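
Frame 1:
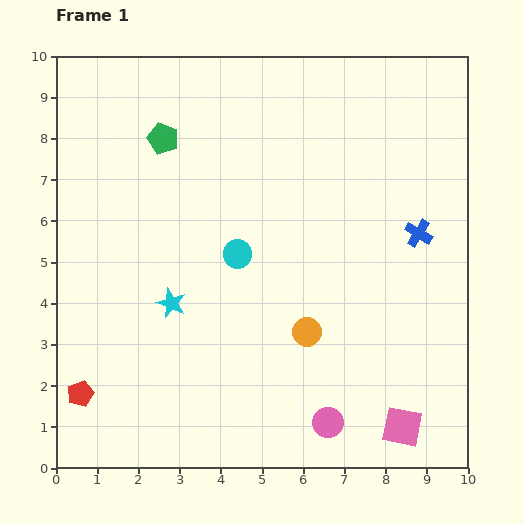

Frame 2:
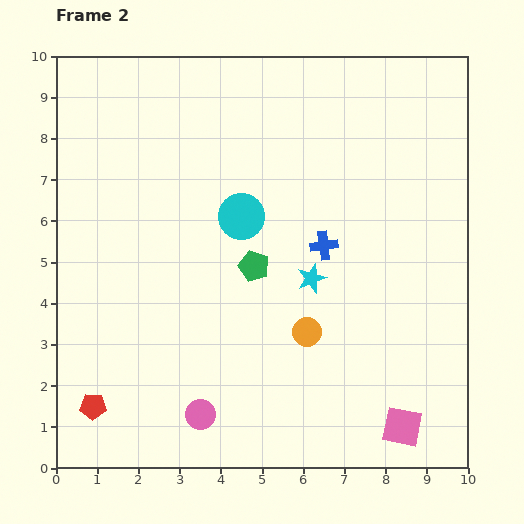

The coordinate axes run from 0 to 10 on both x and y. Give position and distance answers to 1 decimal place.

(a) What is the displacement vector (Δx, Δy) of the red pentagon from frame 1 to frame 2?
(0.3, -0.3)

The red pentagon was at (0.6, 1.8) in frame 1 and (0.9, 1.5) in frame 2.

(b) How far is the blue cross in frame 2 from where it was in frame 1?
2.3

The blue cross moved from (8.8, 5.7) to (6.5, 5.4), a distance of √(2.3² + 0.3²) ≈ 2.3.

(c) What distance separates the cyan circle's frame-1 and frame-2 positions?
0.9

The cyan circle moved from (4.4, 5.2) to (4.5, 6.1), a distance of √(0.1² + 0.9²) ≈ 0.9.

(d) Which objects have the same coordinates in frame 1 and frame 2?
the orange circle, the pink square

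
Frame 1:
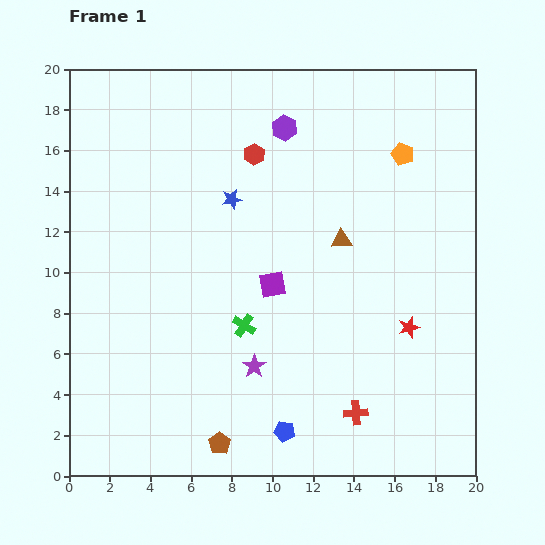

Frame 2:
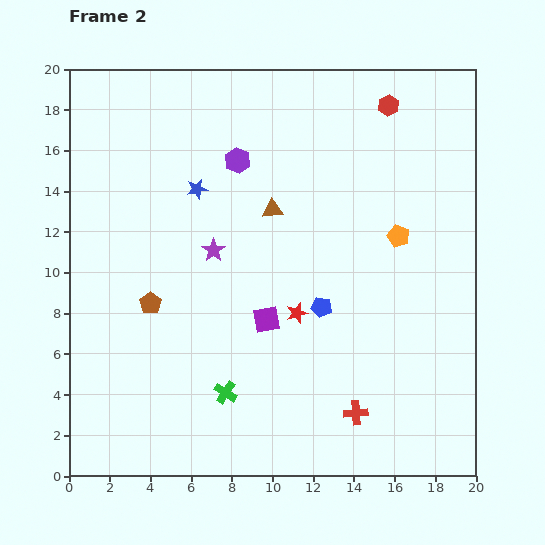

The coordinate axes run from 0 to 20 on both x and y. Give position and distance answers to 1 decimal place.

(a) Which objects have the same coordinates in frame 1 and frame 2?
the red cross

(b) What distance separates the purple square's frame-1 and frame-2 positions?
1.7

The purple square moved from (10.0, 9.4) to (9.7, 7.7), a distance of √(0.3² + 1.7²) ≈ 1.7.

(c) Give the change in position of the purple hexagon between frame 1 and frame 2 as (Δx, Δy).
(-2.3, -1.6)

The purple hexagon was at (10.6, 17.1) in frame 1 and (8.3, 15.5) in frame 2.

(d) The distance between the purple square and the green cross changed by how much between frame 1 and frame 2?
+1.7

Distance in frame 1: 2.4. Distance in frame 2: 4.1.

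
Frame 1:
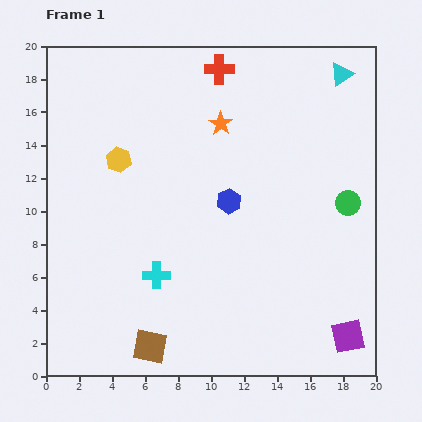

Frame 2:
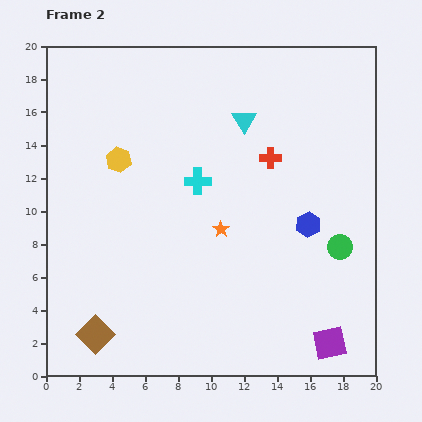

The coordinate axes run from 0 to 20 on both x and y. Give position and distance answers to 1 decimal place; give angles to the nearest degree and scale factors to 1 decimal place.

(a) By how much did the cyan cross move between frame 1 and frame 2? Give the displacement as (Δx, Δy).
(2.5, 5.7)

The cyan cross was at (6.7, 6.1) in frame 1 and (9.2, 11.8) in frame 2.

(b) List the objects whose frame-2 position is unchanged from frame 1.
the yellow hexagon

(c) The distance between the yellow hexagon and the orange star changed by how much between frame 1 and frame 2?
+0.9

Distance in frame 1: 6.6. Distance in frame 2: 7.5.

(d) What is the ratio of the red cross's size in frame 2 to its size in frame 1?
0.7×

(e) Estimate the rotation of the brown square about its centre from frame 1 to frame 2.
34° clockwise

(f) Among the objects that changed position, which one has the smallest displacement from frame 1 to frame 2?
the purple square

(moved 1.2)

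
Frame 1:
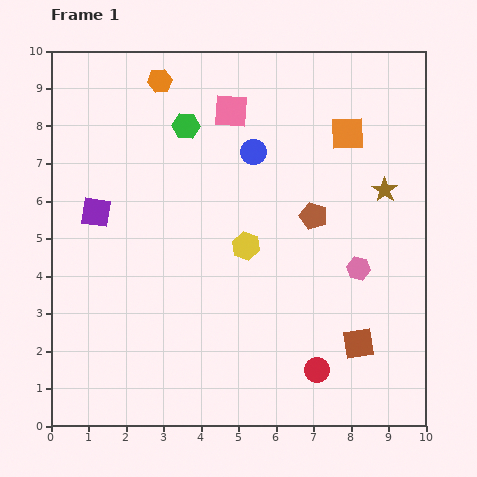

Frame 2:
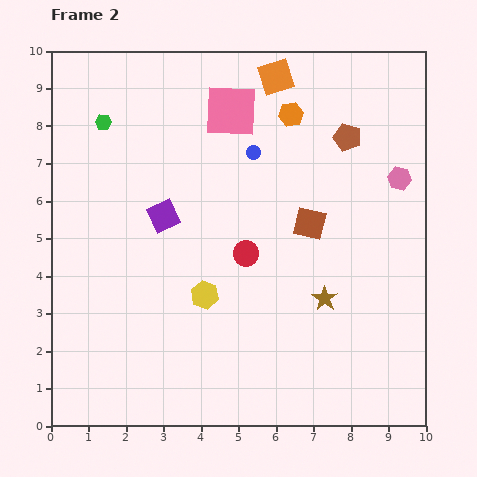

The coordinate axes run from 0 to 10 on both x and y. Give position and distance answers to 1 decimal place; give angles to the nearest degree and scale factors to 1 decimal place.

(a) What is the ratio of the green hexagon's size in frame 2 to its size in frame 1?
0.6×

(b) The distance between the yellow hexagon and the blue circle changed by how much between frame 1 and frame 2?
+1.5

Distance in frame 1: 2.5. Distance in frame 2: 4.0.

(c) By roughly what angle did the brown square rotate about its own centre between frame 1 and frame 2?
22° clockwise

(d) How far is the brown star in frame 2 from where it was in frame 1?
3.3

The brown star moved from (8.9, 6.3) to (7.3, 3.4), a distance of √(1.6² + 2.9²) ≈ 3.3.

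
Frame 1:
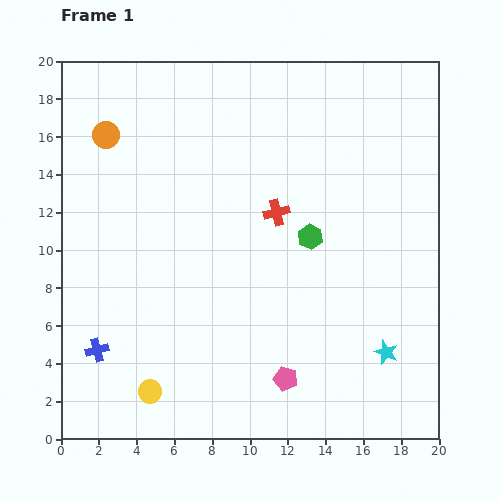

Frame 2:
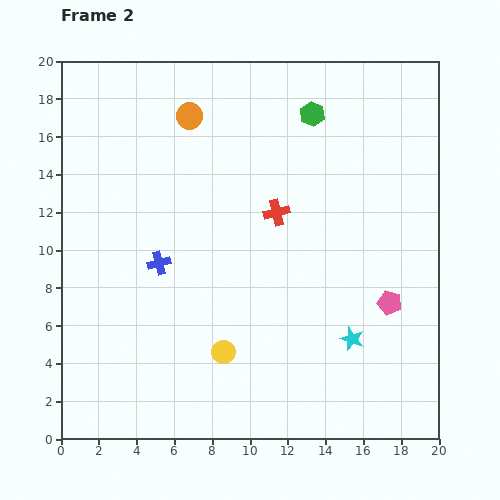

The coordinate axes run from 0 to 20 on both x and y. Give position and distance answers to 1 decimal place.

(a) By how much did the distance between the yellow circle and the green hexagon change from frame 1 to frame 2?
+1.6

Distance in frame 1: 11.8. Distance in frame 2: 13.4.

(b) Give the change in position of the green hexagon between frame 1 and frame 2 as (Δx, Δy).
(0.1, 6.5)

The green hexagon was at (13.2, 10.7) in frame 1 and (13.3, 17.2) in frame 2.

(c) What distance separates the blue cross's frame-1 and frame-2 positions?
5.7

The blue cross moved from (1.9, 4.7) to (5.2, 9.3), a distance of √(3.3² + 4.6²) ≈ 5.7.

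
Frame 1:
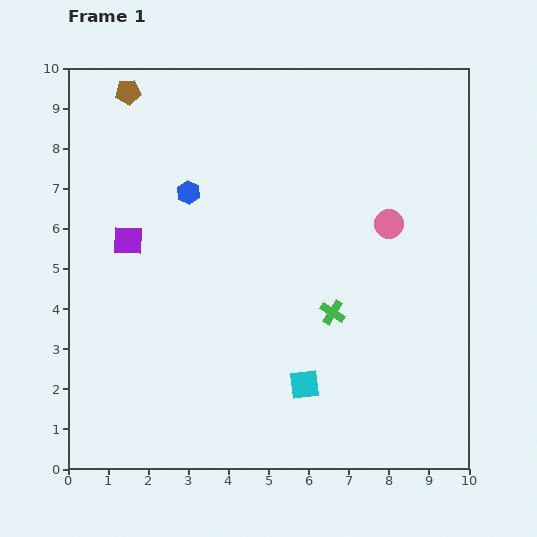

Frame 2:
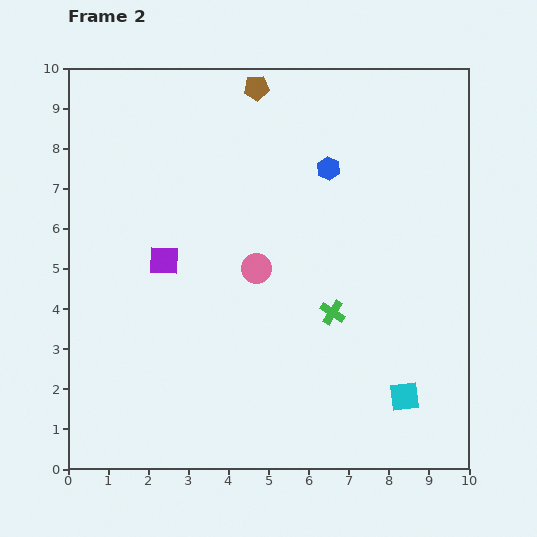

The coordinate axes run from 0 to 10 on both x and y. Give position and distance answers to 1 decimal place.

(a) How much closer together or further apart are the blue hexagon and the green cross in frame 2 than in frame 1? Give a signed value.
-1.1

Distance in frame 1: 4.7. Distance in frame 2: 3.6.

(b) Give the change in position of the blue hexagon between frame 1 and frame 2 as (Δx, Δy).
(3.5, 0.6)

The blue hexagon was at (3.0, 6.9) in frame 1 and (6.5, 7.5) in frame 2.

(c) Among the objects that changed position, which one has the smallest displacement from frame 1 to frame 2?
the purple square

(moved 1.0)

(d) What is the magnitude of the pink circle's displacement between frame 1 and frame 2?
3.5

The pink circle moved from (8.0, 6.1) to (4.7, 5.0), a distance of √(3.3² + 1.1²) ≈ 3.5.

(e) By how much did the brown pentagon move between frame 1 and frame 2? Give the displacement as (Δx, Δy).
(3.2, 0.1)

The brown pentagon was at (1.5, 9.4) in frame 1 and (4.7, 9.5) in frame 2.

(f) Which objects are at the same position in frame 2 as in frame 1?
the green cross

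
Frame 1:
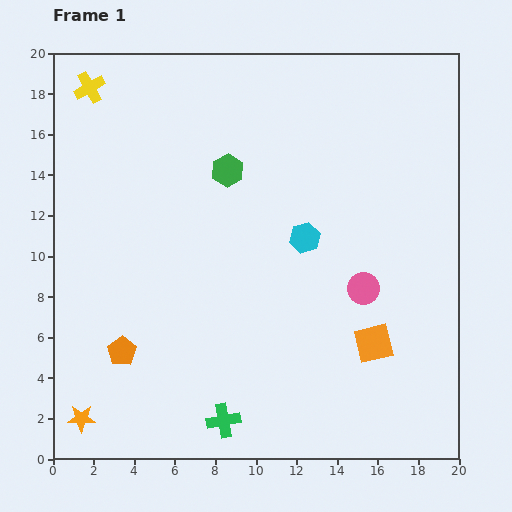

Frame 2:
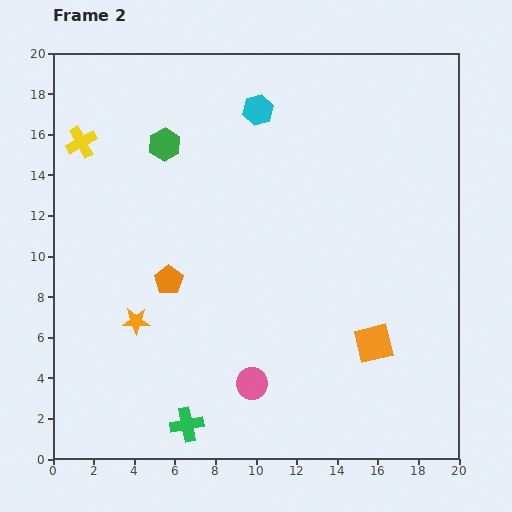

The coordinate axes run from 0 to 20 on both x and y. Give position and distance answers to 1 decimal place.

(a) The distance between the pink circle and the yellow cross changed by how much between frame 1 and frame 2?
-2.1

Distance in frame 1: 16.7. Distance in frame 2: 14.6.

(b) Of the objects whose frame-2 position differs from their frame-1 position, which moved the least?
the green cross

(moved 1.8)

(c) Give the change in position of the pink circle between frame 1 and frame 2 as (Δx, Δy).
(-5.5, -4.7)

The pink circle was at (15.3, 8.4) in frame 1 and (9.8, 3.7) in frame 2.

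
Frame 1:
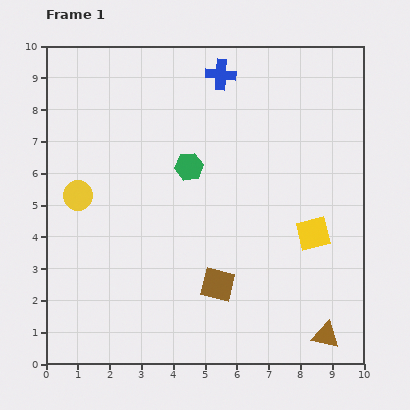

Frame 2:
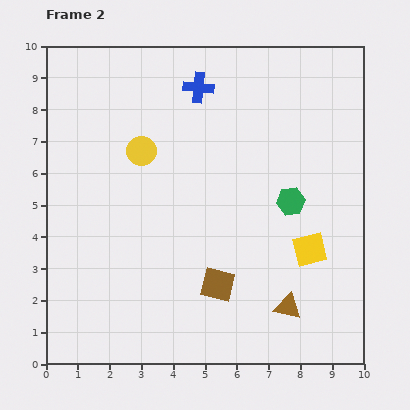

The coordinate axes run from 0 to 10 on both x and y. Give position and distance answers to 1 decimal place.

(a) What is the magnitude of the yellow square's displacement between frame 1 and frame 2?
0.5

The yellow square moved from (8.4, 4.1) to (8.3, 3.6), a distance of √(0.1² + 0.5²) ≈ 0.5.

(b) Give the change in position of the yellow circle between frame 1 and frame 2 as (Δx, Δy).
(2.0, 1.4)

The yellow circle was at (1.0, 5.3) in frame 1 and (3.0, 6.7) in frame 2.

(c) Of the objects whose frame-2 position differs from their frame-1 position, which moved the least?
the yellow square

(moved 0.5)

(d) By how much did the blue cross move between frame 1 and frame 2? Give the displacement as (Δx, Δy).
(-0.7, -0.4)

The blue cross was at (5.5, 9.1) in frame 1 and (4.8, 8.7) in frame 2.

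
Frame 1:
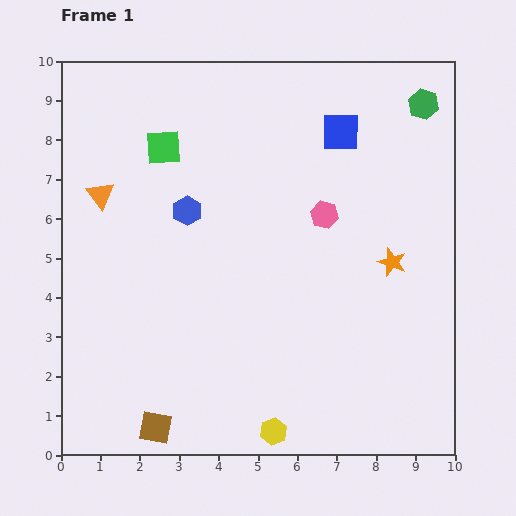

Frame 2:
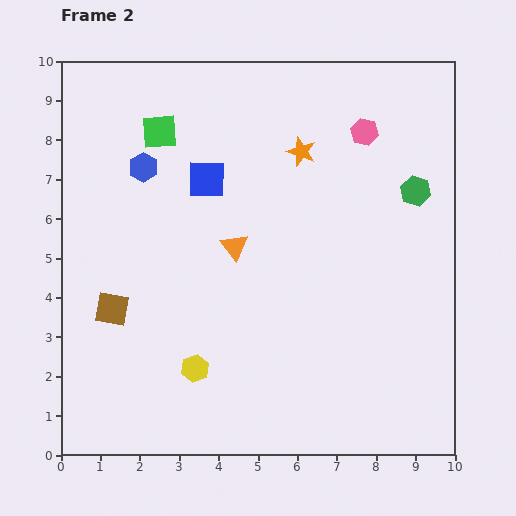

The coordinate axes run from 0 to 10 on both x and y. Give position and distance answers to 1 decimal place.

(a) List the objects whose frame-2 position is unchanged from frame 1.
none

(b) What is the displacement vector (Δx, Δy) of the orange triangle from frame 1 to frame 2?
(3.4, -1.3)

The orange triangle was at (1.0, 6.6) in frame 1 and (4.4, 5.3) in frame 2.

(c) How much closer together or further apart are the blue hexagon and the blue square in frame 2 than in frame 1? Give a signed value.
-2.8

Distance in frame 1: 4.4. Distance in frame 2: 1.6.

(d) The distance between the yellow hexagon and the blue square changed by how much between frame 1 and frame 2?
-3.0

Distance in frame 1: 7.8. Distance in frame 2: 4.8.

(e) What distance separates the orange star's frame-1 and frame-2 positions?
3.6

The orange star moved from (8.4, 4.9) to (6.1, 7.7), a distance of √(2.3² + 2.8²) ≈ 3.6.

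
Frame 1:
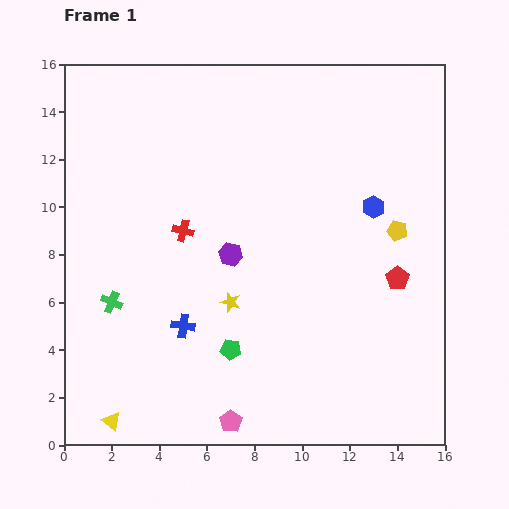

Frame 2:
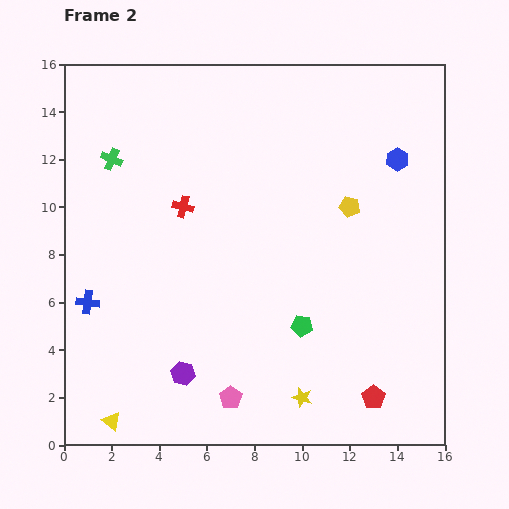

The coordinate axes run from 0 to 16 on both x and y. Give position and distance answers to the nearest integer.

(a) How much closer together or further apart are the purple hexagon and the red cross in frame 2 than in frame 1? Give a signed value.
+5

Distance in frame 1: 2. Distance in frame 2: 7.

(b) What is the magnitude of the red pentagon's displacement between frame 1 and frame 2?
5

The red pentagon moved from (14, 7) to (13, 2), a distance of √(1² + 5²) ≈ 5.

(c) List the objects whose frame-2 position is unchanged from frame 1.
the yellow triangle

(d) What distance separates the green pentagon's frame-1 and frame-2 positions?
3

The green pentagon moved from (7, 4) to (10, 5), a distance of √(3² + 1²) ≈ 3.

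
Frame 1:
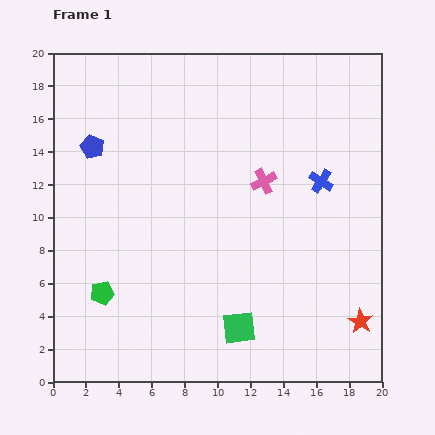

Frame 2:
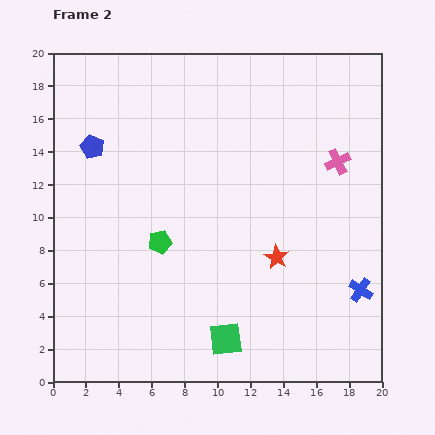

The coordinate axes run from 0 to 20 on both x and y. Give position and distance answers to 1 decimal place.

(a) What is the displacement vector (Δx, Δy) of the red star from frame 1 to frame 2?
(-5.1, 3.9)

The red star was at (18.7, 3.7) in frame 1 and (13.6, 7.6) in frame 2.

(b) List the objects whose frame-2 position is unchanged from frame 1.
the blue pentagon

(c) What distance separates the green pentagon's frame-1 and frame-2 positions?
4.7

The green pentagon moved from (3.0, 5.4) to (6.5, 8.5), a distance of √(3.5² + 3.1²) ≈ 4.7.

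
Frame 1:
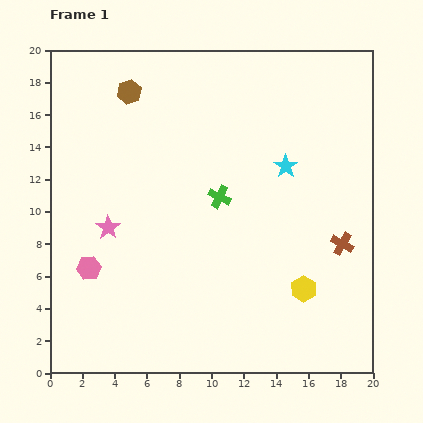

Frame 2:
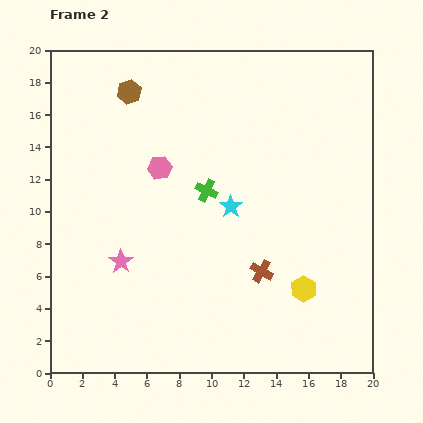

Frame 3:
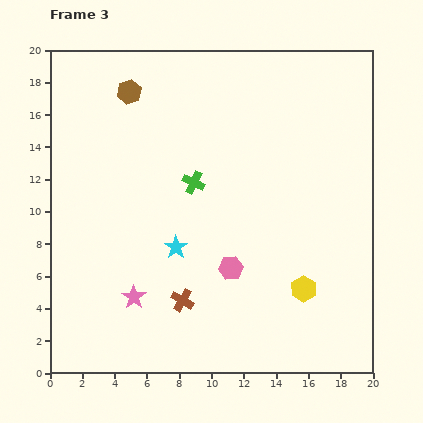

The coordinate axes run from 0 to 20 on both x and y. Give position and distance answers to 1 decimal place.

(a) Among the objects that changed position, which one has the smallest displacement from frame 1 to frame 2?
the green cross

(moved 0.9)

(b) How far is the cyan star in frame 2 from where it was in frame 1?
4.2

The cyan star moved from (14.6, 12.8) to (11.2, 10.3), a distance of √(3.4² + 2.5²) ≈ 4.2.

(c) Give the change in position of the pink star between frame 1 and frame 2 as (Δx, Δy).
(0.8, -2.1)

The pink star was at (3.6, 9.0) in frame 1 and (4.4, 6.9) in frame 2.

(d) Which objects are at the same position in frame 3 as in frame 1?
the brown hexagon, the yellow hexagon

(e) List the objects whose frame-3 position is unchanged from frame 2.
the brown hexagon, the yellow hexagon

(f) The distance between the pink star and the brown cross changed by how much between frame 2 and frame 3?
-5.7

Distance in frame 2: 8.7. Distance in frame 3: 3.0.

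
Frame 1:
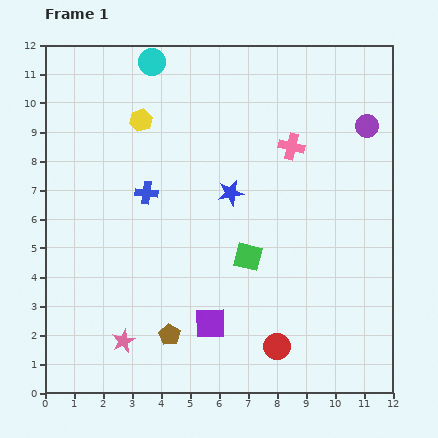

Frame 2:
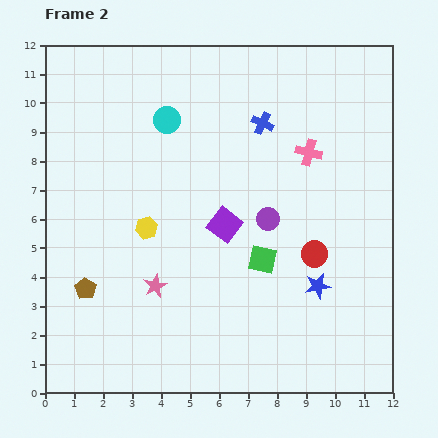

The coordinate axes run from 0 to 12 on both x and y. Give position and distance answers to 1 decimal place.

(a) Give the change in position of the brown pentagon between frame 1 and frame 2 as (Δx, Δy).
(-2.9, 1.6)

The brown pentagon was at (4.3, 2.0) in frame 1 and (1.4, 3.6) in frame 2.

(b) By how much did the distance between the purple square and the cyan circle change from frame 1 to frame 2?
-5.1

Distance in frame 1: 9.2. Distance in frame 2: 4.1.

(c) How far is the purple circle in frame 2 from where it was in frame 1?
4.7

The purple circle moved from (11.1, 9.2) to (7.7, 6.0), a distance of √(3.4² + 3.2²) ≈ 4.7.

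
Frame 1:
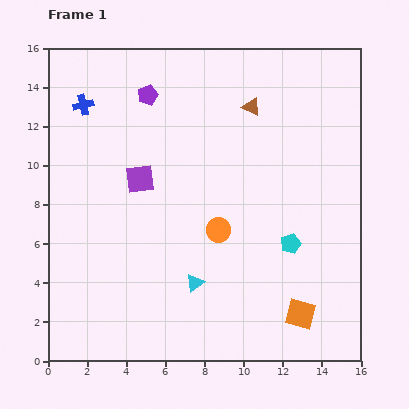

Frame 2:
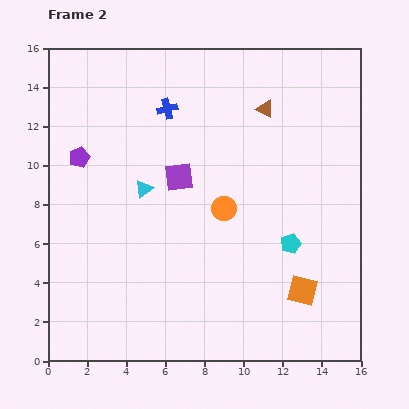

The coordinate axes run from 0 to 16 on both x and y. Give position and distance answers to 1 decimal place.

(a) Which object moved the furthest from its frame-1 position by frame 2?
the cyan triangle

(moved 5.5; next 4.7)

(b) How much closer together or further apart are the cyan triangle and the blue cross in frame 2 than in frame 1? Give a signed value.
-6.4

Distance in frame 1: 10.7. Distance in frame 2: 4.3.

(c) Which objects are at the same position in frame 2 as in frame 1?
the cyan pentagon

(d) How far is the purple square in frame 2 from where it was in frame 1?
2.0

The purple square moved from (4.7, 9.3) to (6.7, 9.4), a distance of √(2.0² + 0.1²) ≈ 2.0.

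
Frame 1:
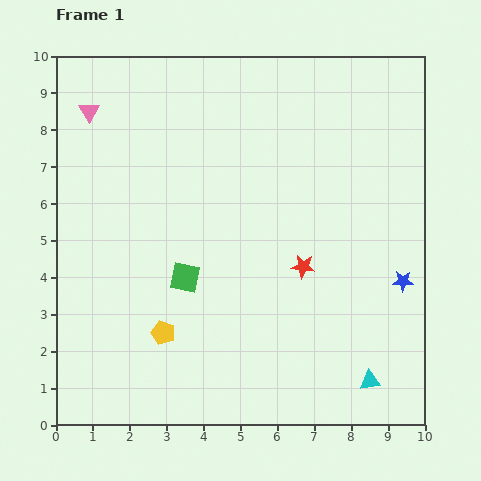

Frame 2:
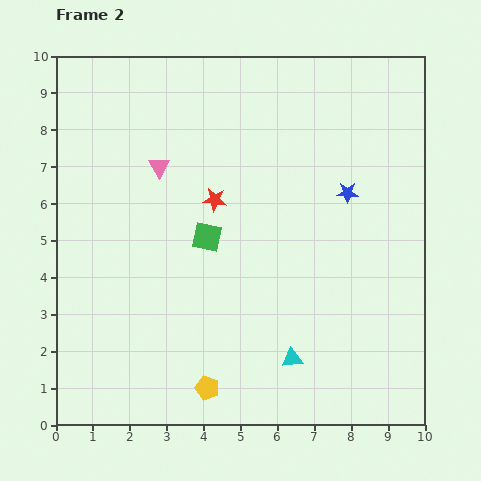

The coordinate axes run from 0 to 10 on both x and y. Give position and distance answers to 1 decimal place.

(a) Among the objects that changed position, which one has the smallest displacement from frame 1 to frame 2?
the green square

(moved 1.3)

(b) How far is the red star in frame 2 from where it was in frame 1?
3.0

The red star moved from (6.7, 4.3) to (4.3, 6.1), a distance of √(2.4² + 1.8²) ≈ 3.0.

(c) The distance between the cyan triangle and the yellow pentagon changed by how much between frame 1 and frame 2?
-3.3

Distance in frame 1: 5.7. Distance in frame 2: 2.4.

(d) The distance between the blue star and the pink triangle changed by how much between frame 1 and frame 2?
-4.6

Distance in frame 1: 9.7. Distance in frame 2: 5.1.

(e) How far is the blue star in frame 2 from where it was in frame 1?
2.8

The blue star moved from (9.4, 3.9) to (7.9, 6.3), a distance of √(1.5² + 2.4²) ≈ 2.8.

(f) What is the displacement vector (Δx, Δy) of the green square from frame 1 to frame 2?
(0.6, 1.1)

The green square was at (3.5, 4.0) in frame 1 and (4.1, 5.1) in frame 2.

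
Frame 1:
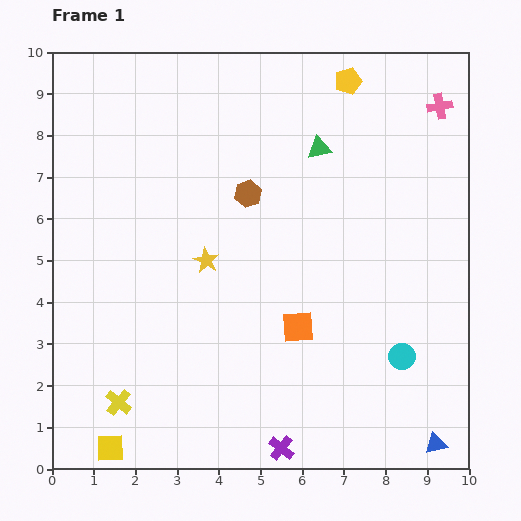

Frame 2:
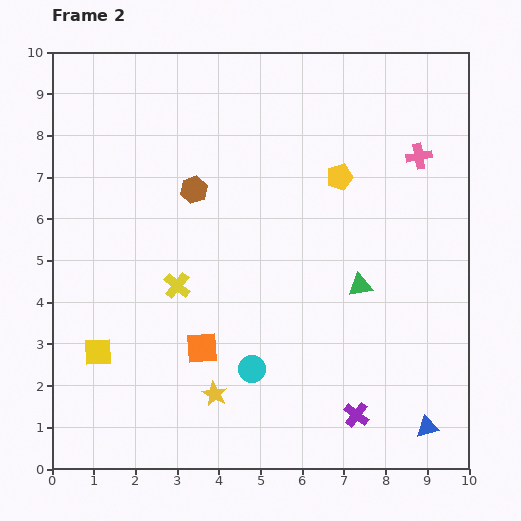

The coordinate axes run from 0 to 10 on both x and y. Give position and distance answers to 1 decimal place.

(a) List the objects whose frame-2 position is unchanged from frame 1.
none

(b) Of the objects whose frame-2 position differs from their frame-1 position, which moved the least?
the blue triangle

(moved 0.4)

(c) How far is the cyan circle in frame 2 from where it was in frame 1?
3.6

The cyan circle moved from (8.4, 2.7) to (4.8, 2.4), a distance of √(3.6² + 0.3²) ≈ 3.6.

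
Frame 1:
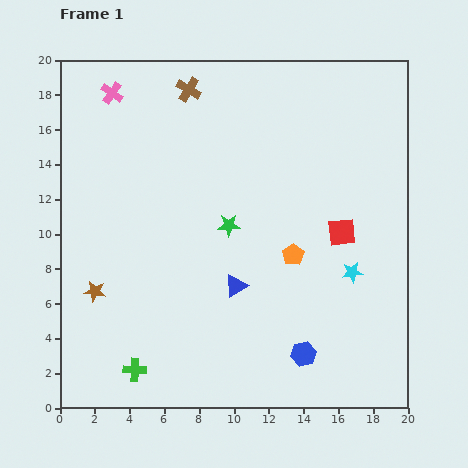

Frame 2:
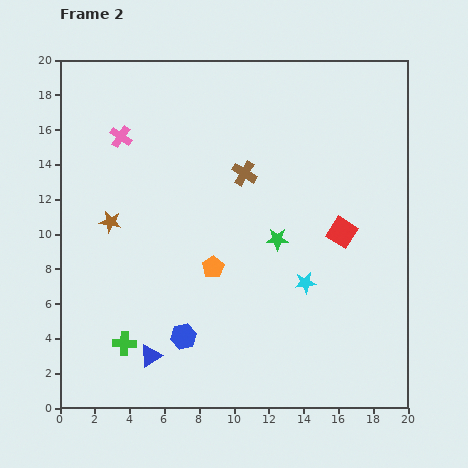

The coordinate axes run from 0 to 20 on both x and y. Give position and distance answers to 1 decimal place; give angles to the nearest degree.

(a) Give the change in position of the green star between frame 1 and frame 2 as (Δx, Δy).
(2.8, -0.8)

The green star was at (9.7, 10.5) in frame 1 and (12.5, 9.7) in frame 2.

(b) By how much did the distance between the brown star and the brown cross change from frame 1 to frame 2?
-4.6

Distance in frame 1: 12.8. Distance in frame 2: 8.2.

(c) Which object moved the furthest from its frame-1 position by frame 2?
the blue hexagon

(moved 7.0; next 6.3)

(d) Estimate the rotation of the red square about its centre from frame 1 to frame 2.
38° clockwise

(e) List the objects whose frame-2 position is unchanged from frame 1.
the red square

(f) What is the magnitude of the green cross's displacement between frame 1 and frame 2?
1.6

The green cross moved from (4.3, 2.2) to (3.7, 3.7), a distance of √(0.6² + 1.5²) ≈ 1.6.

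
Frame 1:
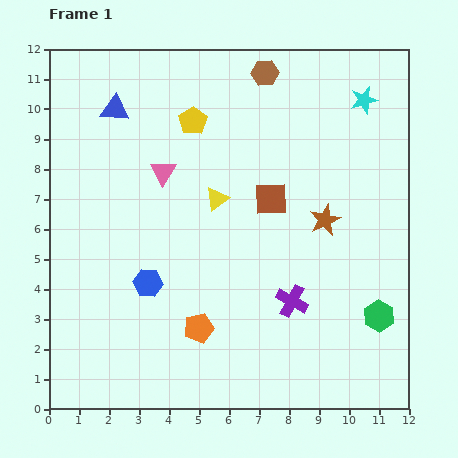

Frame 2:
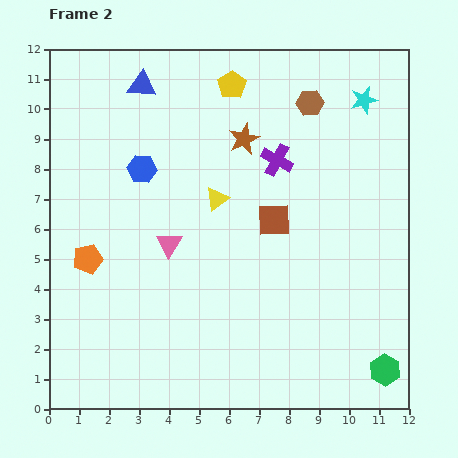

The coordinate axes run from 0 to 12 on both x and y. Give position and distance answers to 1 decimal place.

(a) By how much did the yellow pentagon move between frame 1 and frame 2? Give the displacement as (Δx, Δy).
(1.3, 1.2)

The yellow pentagon was at (4.8, 9.6) in frame 1 and (6.1, 10.8) in frame 2.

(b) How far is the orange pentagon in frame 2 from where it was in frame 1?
4.4

The orange pentagon moved from (5.0, 2.7) to (1.3, 5.0), a distance of √(3.7² + 2.3²) ≈ 4.4.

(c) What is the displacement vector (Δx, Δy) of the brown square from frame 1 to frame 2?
(0.1, -0.7)

The brown square was at (7.4, 7.0) in frame 1 and (7.5, 6.3) in frame 2.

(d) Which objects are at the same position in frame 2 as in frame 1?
the cyan star, the yellow triangle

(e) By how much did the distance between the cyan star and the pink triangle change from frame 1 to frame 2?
+1.0

Distance in frame 1: 7.1. Distance in frame 2: 8.1.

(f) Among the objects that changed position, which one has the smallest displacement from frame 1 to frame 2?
the brown square

(moved 0.7)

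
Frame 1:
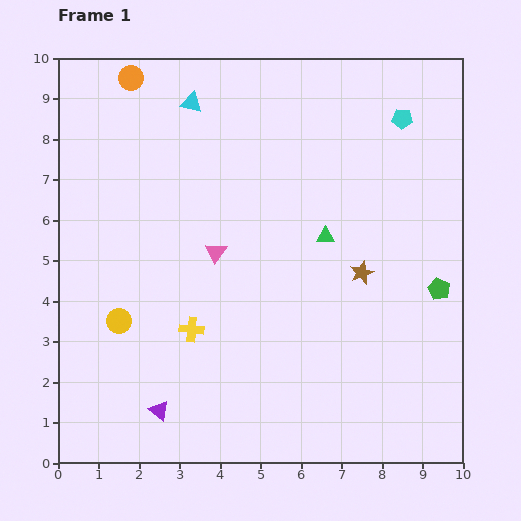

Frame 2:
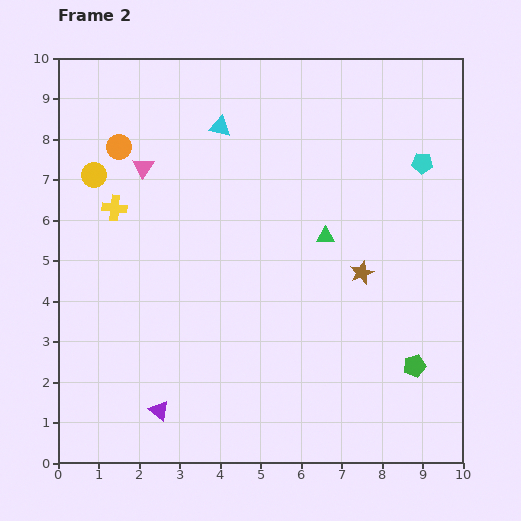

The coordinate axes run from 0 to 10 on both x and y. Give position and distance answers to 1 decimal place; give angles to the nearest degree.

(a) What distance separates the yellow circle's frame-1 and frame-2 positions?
3.6

The yellow circle moved from (1.5, 3.5) to (0.9, 7.1), a distance of √(0.6² + 3.6²) ≈ 3.6.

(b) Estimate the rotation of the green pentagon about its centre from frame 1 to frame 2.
29° clockwise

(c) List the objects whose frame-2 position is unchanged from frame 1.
the brown star, the green triangle, the purple triangle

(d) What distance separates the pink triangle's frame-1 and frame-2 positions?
2.8

The pink triangle moved from (3.9, 5.2) to (2.1, 7.3), a distance of √(1.8² + 2.1²) ≈ 2.8.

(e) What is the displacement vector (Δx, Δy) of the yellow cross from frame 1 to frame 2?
(-1.9, 3.0)

The yellow cross was at (3.3, 3.3) in frame 1 and (1.4, 6.3) in frame 2.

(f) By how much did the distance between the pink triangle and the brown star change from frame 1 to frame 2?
+2.4

Distance in frame 1: 3.6. Distance in frame 2: 6.0.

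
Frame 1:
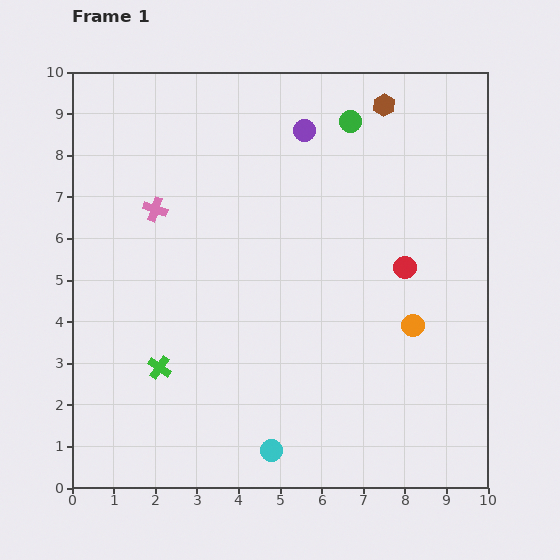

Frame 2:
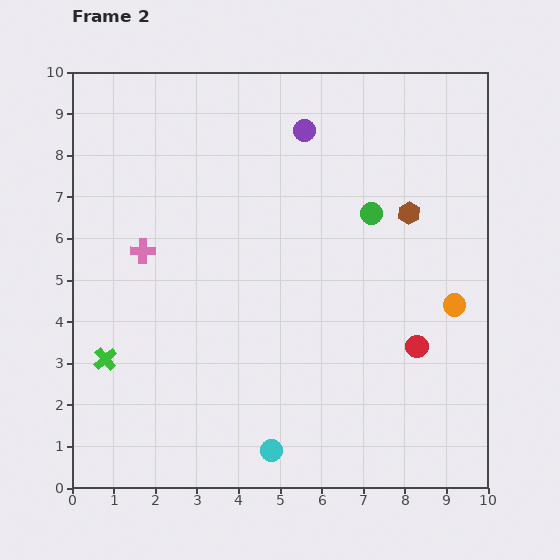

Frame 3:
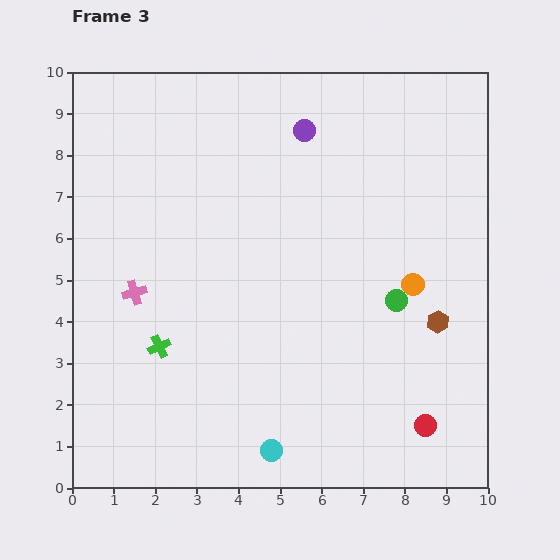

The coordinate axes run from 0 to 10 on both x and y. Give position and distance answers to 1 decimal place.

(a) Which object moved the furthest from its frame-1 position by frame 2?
the brown hexagon

(moved 2.7; next 2.3)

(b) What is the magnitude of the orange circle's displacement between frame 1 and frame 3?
1.0

The orange circle moved from (8.2, 3.9) to (8.2, 4.9), a distance of √(0.0² + 1.0²) ≈ 1.0.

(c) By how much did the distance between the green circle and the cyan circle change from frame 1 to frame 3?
-3.4

Distance in frame 1: 8.1. Distance in frame 3: 4.7.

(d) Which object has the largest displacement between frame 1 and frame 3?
the brown hexagon

(moved 5.4; next 4.4)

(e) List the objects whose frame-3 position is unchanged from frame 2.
the cyan circle, the purple circle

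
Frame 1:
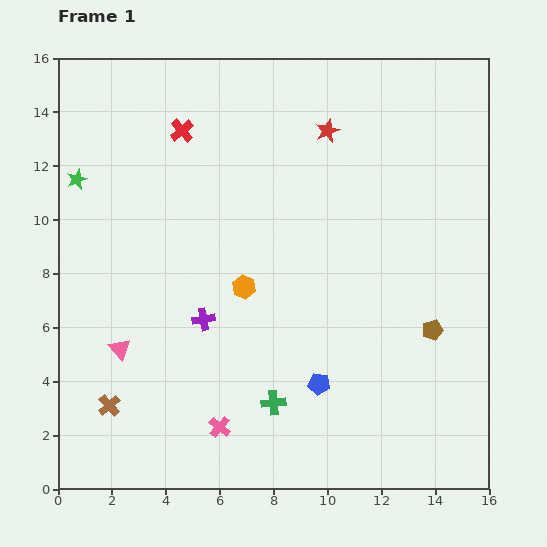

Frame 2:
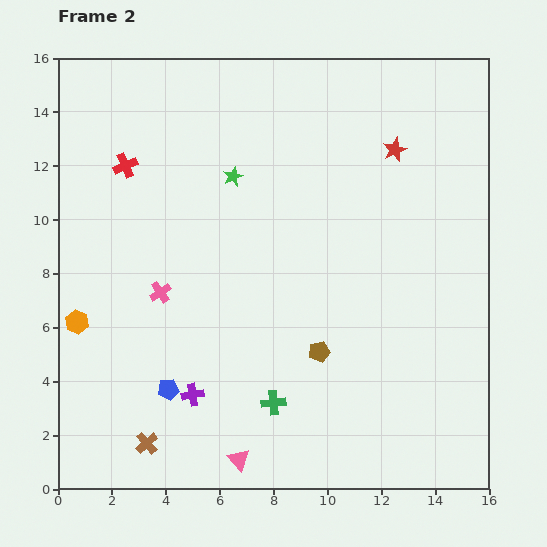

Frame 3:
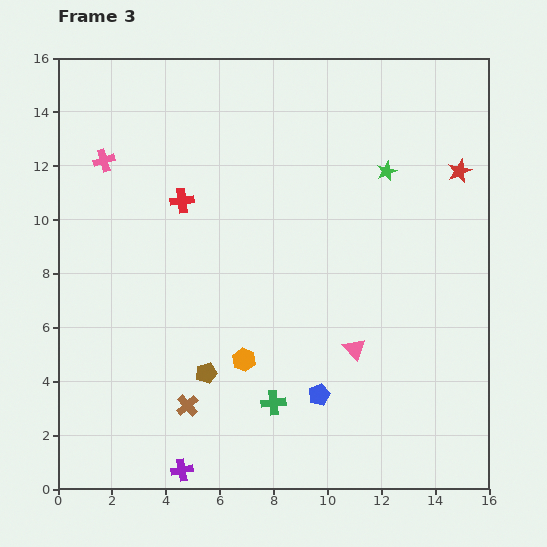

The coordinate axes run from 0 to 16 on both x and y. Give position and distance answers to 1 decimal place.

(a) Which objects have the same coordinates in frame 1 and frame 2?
the green cross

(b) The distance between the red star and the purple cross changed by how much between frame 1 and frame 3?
+6.7

Distance in frame 1: 8.4. Distance in frame 3: 15.1.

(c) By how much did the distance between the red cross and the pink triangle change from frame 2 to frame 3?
-3.3

Distance in frame 2: 11.7. Distance in frame 3: 8.4.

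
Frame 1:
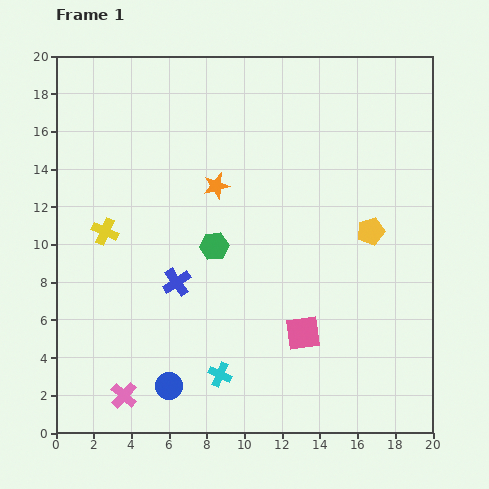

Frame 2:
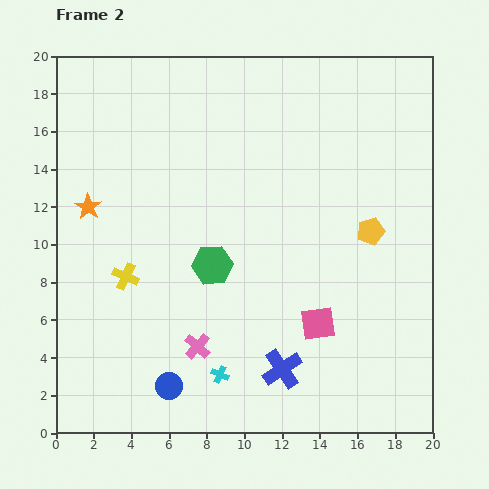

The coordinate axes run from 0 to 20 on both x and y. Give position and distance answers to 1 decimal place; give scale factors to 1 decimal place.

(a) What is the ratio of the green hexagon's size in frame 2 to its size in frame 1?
1.4×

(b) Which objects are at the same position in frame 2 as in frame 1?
the blue circle, the yellow pentagon, the cyan cross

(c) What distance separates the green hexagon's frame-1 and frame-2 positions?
1.0

The green hexagon moved from (8.4, 9.9) to (8.3, 8.9), a distance of √(0.1² + 1.0²) ≈ 1.0.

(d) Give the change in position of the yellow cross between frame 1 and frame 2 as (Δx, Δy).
(1.1, -2.4)

The yellow cross was at (2.6, 10.7) in frame 1 and (3.7, 8.3) in frame 2.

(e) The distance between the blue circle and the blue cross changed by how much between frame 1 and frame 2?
+0.6

Distance in frame 1: 5.5. Distance in frame 2: 6.1.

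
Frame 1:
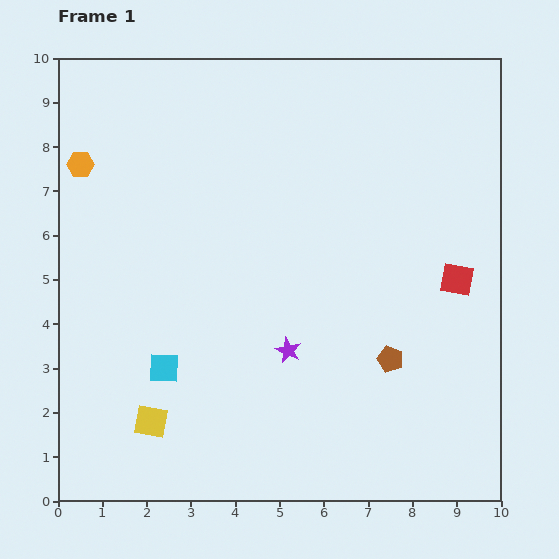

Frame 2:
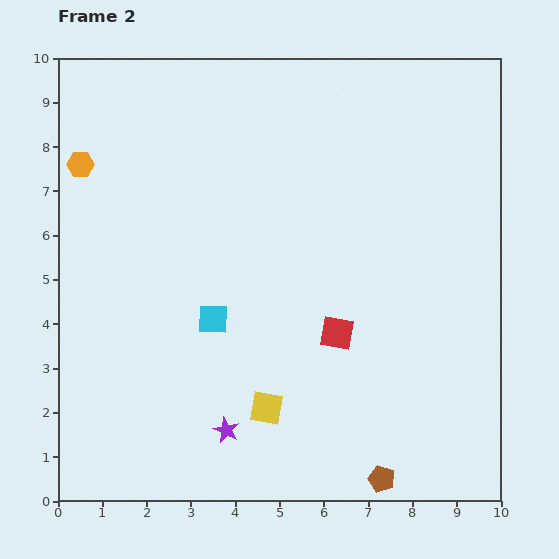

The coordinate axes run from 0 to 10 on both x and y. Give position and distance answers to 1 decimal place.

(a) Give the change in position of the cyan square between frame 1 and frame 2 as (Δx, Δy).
(1.1, 1.1)

The cyan square was at (2.4, 3.0) in frame 1 and (3.5, 4.1) in frame 2.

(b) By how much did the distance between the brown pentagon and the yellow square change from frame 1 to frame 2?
-2.5

Distance in frame 1: 5.6. Distance in frame 2: 3.1.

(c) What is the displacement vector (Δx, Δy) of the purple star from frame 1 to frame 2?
(-1.4, -1.8)

The purple star was at (5.2, 3.4) in frame 1 and (3.8, 1.6) in frame 2.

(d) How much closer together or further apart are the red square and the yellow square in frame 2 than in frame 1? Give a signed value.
-5.3

Distance in frame 1: 7.6. Distance in frame 2: 2.3.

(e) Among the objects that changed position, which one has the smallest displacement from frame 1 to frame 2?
the cyan square

(moved 1.6)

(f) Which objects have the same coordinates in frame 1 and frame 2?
the orange hexagon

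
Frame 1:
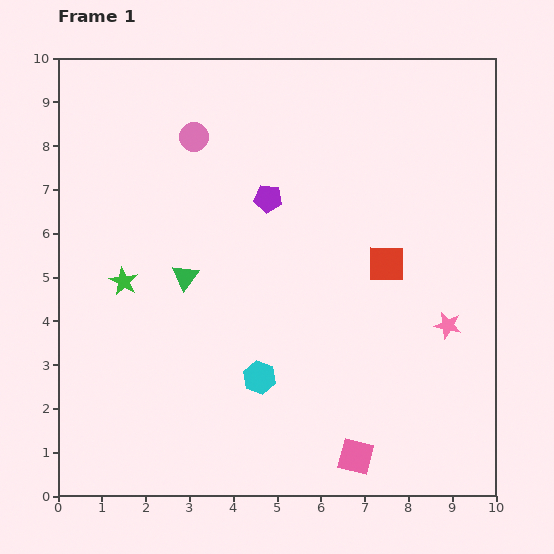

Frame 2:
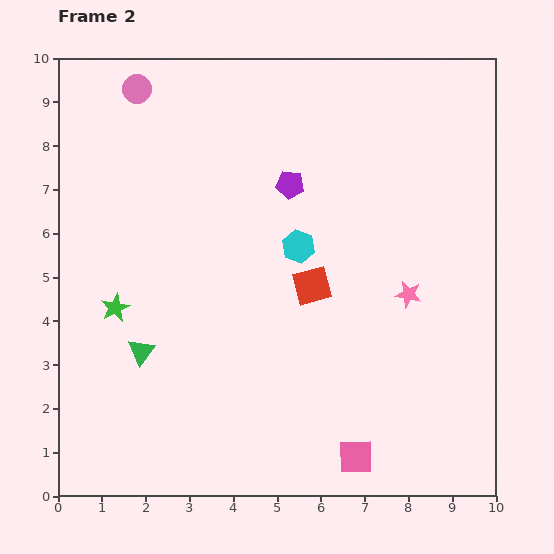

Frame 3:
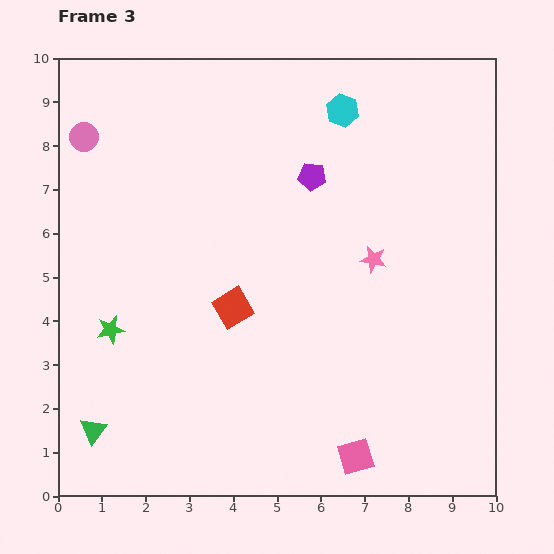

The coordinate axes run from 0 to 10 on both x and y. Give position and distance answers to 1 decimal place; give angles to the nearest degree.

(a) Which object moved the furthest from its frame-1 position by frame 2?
the cyan hexagon

(moved 3.1; next 2.0)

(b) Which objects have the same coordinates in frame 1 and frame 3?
the pink square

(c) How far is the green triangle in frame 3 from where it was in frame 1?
4.1

The green triangle moved from (2.9, 5.0) to (0.8, 1.5), a distance of √(2.1² + 3.5²) ≈ 4.1.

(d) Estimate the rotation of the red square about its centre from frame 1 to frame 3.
32° counter-clockwise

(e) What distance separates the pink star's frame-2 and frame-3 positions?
1.1

The pink star moved from (8.0, 4.6) to (7.2, 5.4), a distance of √(0.8² + 0.8²) ≈ 1.1.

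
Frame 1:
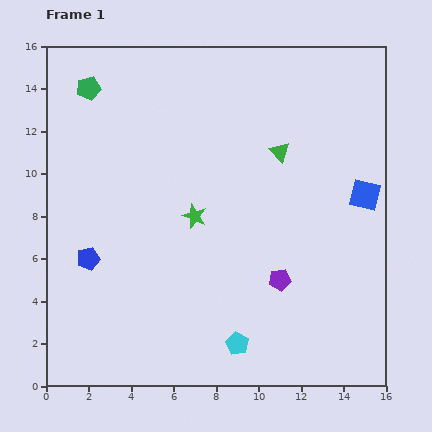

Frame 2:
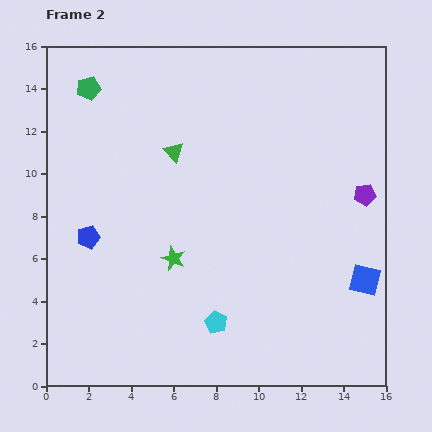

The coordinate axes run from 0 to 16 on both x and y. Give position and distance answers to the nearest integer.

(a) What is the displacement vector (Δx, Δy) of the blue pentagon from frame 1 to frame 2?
(0, 1)

The blue pentagon was at (2, 6) in frame 1 and (2, 7) in frame 2.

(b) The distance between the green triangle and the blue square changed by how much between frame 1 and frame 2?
+7

Distance in frame 1: 4. Distance in frame 2: 11.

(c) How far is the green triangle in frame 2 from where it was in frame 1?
5

The green triangle moved from (11, 11) to (6, 11), a distance of √(5² + 0²) ≈ 5.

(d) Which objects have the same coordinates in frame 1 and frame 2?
the green pentagon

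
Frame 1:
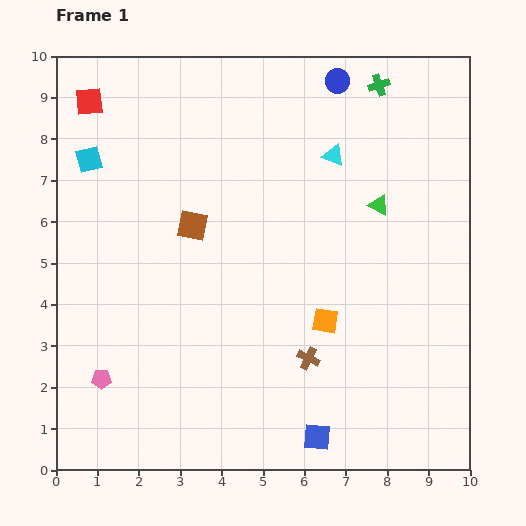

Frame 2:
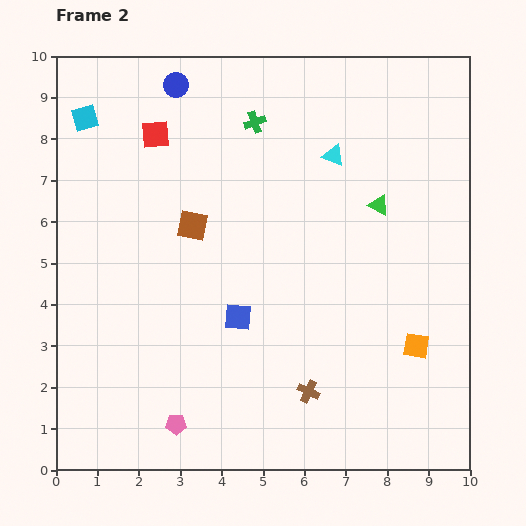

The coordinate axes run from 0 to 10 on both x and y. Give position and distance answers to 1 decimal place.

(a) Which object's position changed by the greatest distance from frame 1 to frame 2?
the blue circle

(moved 3.9; next 3.5)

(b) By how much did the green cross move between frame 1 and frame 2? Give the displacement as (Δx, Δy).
(-3.0, -0.9)

The green cross was at (7.8, 9.3) in frame 1 and (4.8, 8.4) in frame 2.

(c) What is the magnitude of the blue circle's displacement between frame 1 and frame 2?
3.9

The blue circle moved from (6.8, 9.4) to (2.9, 9.3), a distance of √(3.9² + 0.1²) ≈ 3.9.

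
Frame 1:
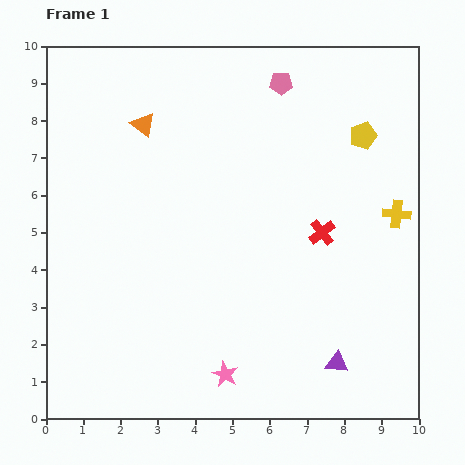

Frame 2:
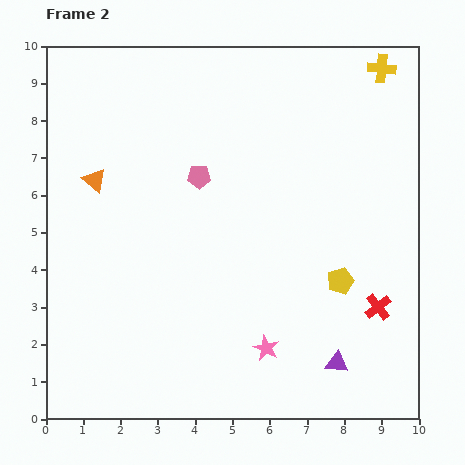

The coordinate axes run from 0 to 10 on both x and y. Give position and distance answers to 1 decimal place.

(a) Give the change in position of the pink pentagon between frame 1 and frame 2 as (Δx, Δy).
(-2.2, -2.5)

The pink pentagon was at (6.3, 9.0) in frame 1 and (4.1, 6.5) in frame 2.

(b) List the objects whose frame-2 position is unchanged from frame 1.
the purple triangle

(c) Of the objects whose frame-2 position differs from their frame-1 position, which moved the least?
the pink star

(moved 1.3)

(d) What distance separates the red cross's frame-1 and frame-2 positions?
2.5

The red cross moved from (7.4, 5.0) to (8.9, 3.0), a distance of √(1.5² + 2.0²) ≈ 2.5.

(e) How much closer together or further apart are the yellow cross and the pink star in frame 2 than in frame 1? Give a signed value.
+1.8

Distance in frame 1: 6.3. Distance in frame 2: 8.1.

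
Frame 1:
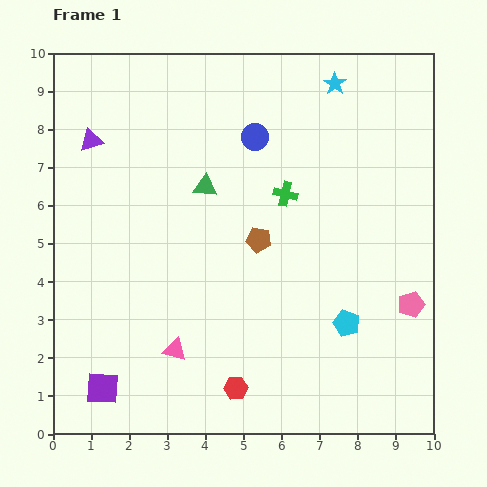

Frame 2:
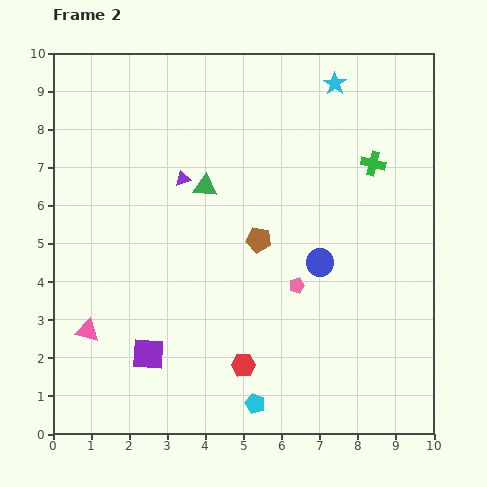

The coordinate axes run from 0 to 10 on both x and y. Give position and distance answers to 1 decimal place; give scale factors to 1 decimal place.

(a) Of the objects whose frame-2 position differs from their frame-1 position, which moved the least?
the red hexagon

(moved 0.6)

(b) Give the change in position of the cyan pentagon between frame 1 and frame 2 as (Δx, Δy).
(-2.4, -2.1)

The cyan pentagon was at (7.7, 2.9) in frame 1 and (5.3, 0.8) in frame 2.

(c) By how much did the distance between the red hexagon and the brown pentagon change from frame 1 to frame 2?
-0.6

Distance in frame 1: 3.9. Distance in frame 2: 3.3.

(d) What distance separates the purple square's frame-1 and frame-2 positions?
1.5

The purple square moved from (1.3, 1.2) to (2.5, 2.1), a distance of √(1.2² + 0.9²) ≈ 1.5.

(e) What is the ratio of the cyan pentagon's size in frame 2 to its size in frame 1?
0.8×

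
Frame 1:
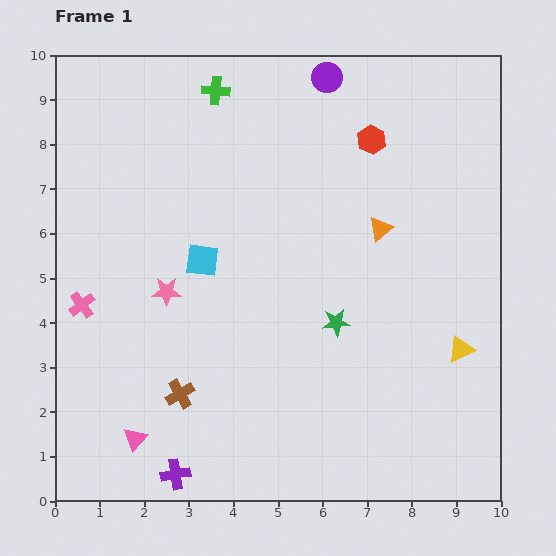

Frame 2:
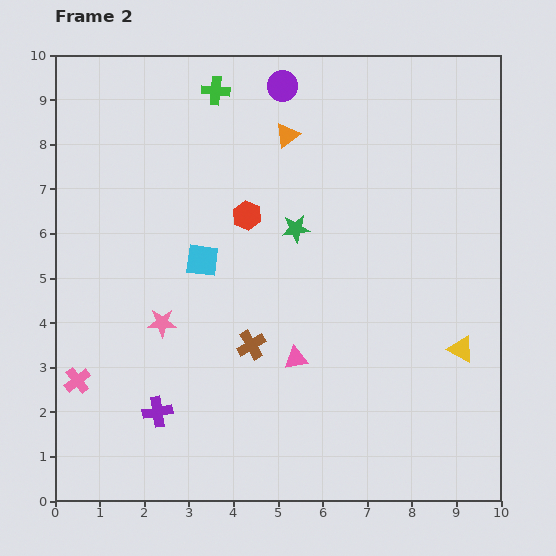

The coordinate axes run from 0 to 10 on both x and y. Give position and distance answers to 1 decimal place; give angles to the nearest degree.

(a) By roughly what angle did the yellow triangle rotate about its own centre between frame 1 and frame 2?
53° clockwise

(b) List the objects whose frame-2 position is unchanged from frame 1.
the yellow triangle, the green cross, the cyan square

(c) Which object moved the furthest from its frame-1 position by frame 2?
the pink triangle

(moved 4.0; next 3.3)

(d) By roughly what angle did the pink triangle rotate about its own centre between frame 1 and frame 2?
37° clockwise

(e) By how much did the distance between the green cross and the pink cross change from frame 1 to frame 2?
+1.5

Distance in frame 1: 5.7. Distance in frame 2: 7.2.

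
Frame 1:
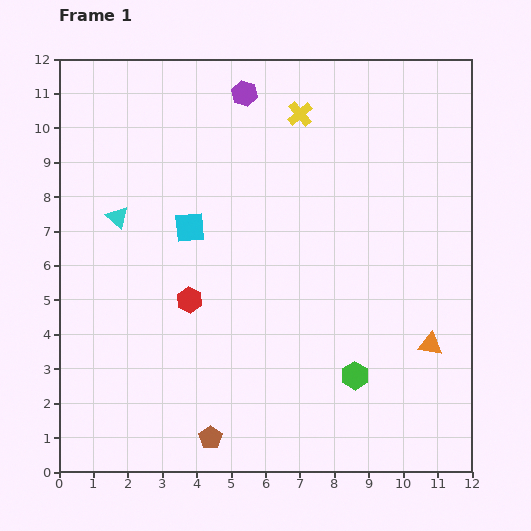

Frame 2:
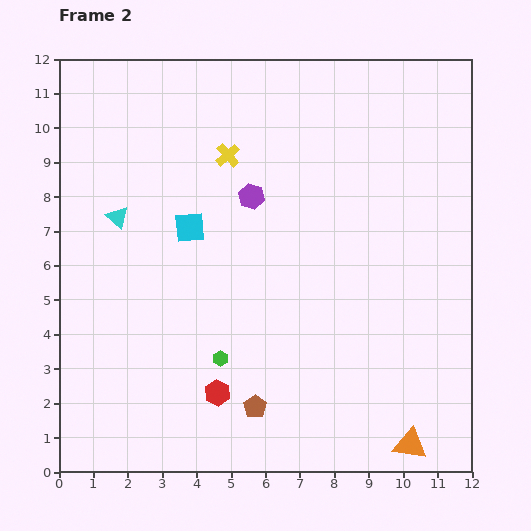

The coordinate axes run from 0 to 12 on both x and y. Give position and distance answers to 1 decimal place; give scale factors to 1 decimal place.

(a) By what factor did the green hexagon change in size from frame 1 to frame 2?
0.6×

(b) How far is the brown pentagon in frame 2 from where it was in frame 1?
1.6

The brown pentagon moved from (4.4, 1.0) to (5.7, 1.9), a distance of √(1.3² + 0.9²) ≈ 1.6.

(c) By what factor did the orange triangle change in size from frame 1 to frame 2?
1.4×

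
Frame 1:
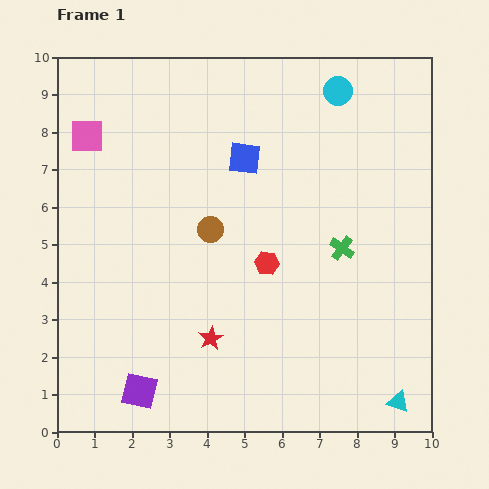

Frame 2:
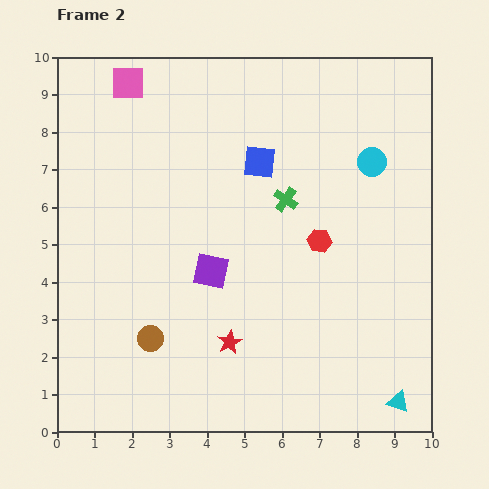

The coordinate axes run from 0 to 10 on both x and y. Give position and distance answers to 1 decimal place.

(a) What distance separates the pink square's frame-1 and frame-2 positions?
1.8

The pink square moved from (0.8, 7.9) to (1.9, 9.3), a distance of √(1.1² + 1.4²) ≈ 1.8.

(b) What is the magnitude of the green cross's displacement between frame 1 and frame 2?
2.0

The green cross moved from (7.6, 4.9) to (6.1, 6.2), a distance of √(1.5² + 1.3²) ≈ 2.0.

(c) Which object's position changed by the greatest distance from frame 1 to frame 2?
the purple square

(moved 3.7; next 3.3)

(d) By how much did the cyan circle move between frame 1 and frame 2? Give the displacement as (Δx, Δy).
(0.9, -1.9)

The cyan circle was at (7.5, 9.1) in frame 1 and (8.4, 7.2) in frame 2.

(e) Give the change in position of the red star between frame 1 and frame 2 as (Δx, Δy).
(0.5, -0.1)

The red star was at (4.1, 2.5) in frame 1 and (4.6, 2.4) in frame 2.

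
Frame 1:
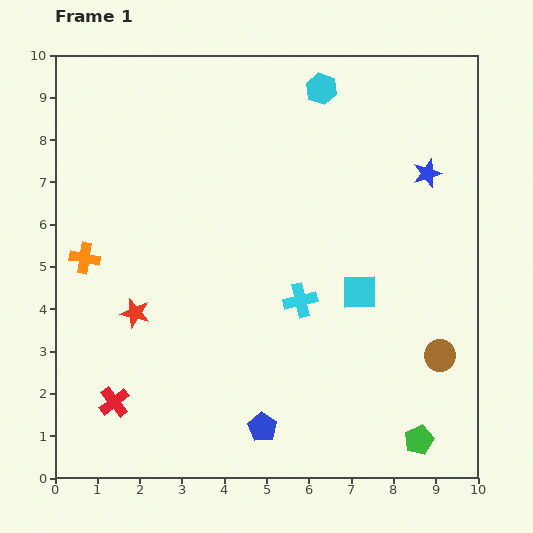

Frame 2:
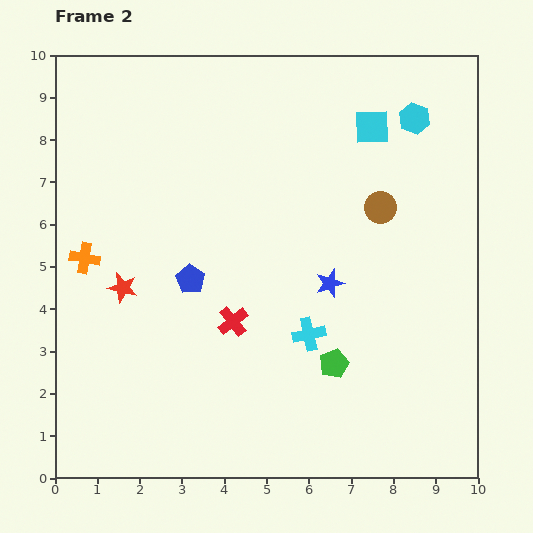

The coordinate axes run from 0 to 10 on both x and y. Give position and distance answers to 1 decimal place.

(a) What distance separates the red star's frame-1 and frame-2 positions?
0.7

The red star moved from (1.9, 3.9) to (1.6, 4.5), a distance of √(0.3² + 0.6²) ≈ 0.7.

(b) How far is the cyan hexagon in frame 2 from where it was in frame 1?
2.3

The cyan hexagon moved from (6.3, 9.2) to (8.5, 8.5), a distance of √(2.2² + 0.7²) ≈ 2.3.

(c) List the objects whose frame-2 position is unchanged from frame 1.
the orange cross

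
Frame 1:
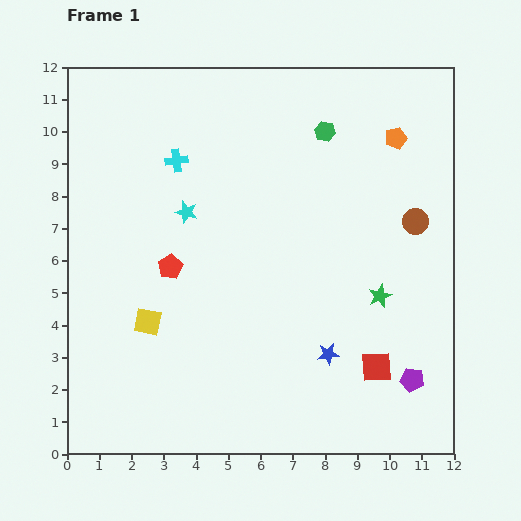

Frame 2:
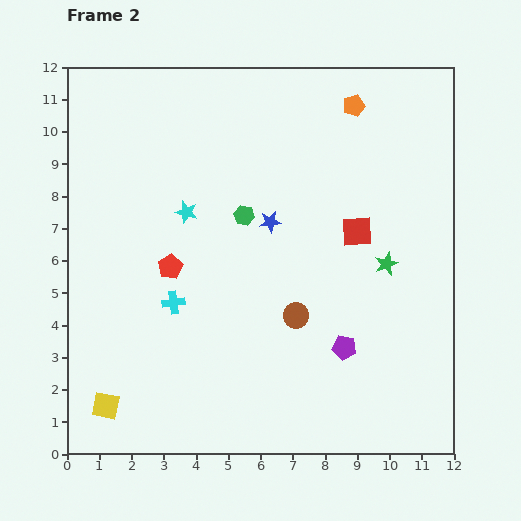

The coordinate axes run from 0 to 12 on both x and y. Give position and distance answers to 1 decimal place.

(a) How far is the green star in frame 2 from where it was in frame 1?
1.0

The green star moved from (9.7, 4.9) to (9.9, 5.9), a distance of √(0.2² + 1.0²) ≈ 1.0.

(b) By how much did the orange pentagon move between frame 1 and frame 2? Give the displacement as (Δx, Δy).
(-1.3, 1.0)

The orange pentagon was at (10.2, 9.8) in frame 1 and (8.9, 10.8) in frame 2.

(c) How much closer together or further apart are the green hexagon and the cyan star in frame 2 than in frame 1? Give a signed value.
-3.2

Distance in frame 1: 5.0. Distance in frame 2: 1.8.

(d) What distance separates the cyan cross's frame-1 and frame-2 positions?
4.4

The cyan cross moved from (3.4, 9.1) to (3.3, 4.7), a distance of √(0.1² + 4.4²) ≈ 4.4.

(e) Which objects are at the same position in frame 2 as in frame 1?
the cyan star, the red pentagon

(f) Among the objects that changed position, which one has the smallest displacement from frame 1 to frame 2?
the green star

(moved 1.0)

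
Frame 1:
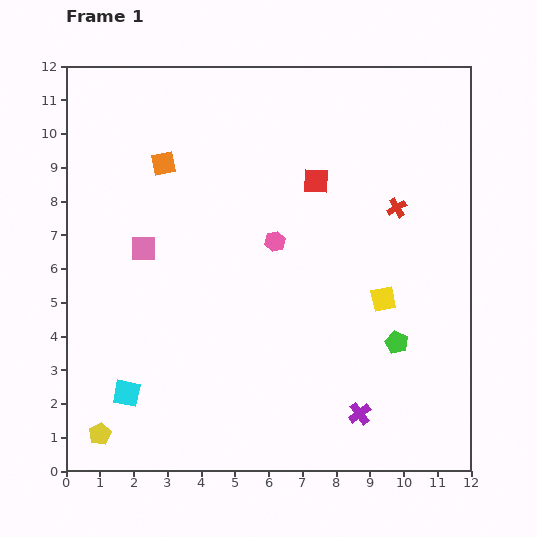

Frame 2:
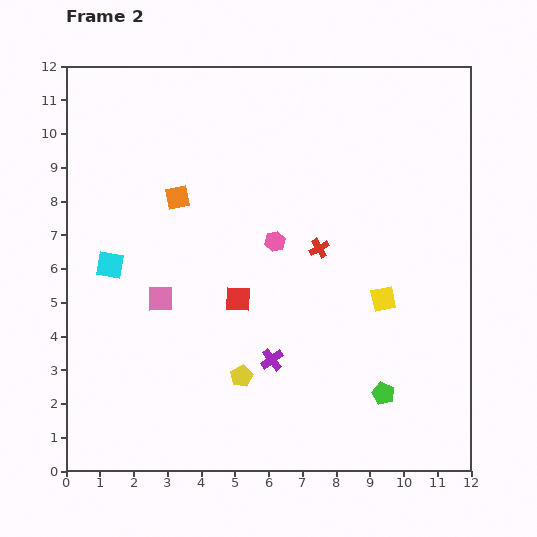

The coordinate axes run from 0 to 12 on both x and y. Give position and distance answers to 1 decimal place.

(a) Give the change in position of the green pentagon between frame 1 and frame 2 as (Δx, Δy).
(-0.4, -1.5)

The green pentagon was at (9.8, 3.8) in frame 1 and (9.4, 2.3) in frame 2.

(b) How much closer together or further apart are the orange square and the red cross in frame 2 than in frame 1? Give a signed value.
-2.5

Distance in frame 1: 7.0. Distance in frame 2: 4.5.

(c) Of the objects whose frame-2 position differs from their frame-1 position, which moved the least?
the orange square

(moved 1.1)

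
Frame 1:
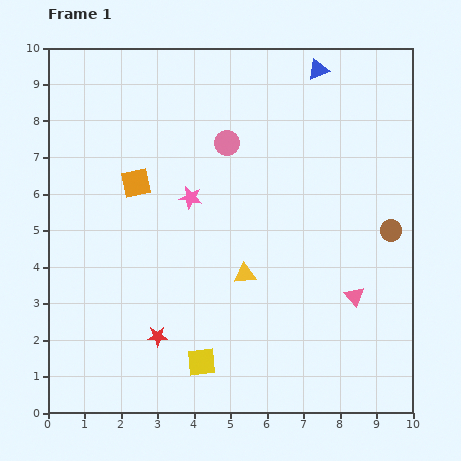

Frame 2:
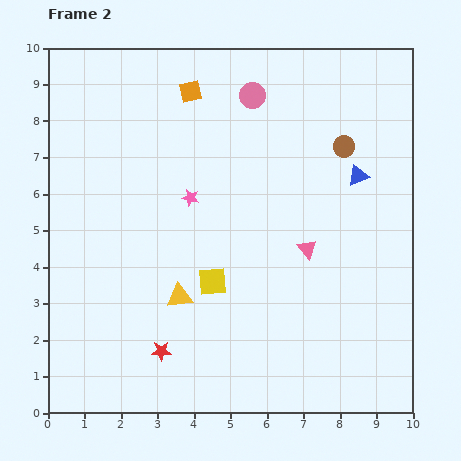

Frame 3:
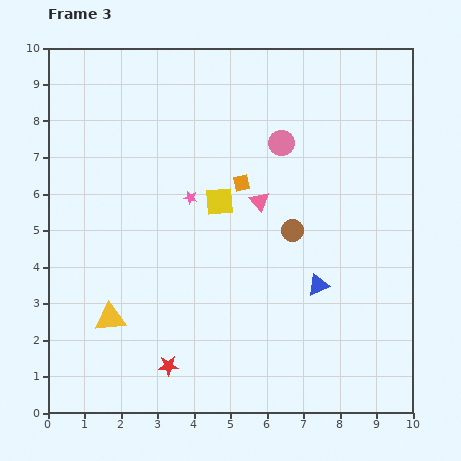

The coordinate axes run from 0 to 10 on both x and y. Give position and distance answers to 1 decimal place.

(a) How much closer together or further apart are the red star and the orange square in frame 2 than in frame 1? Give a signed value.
+2.9

Distance in frame 1: 4.2. Distance in frame 2: 7.1.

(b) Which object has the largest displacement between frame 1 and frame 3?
the blue triangle

(moved 5.9; next 4.4)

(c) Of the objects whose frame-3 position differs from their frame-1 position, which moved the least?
the red star

(moved 0.9)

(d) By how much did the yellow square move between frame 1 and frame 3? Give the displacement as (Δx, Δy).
(0.5, 4.4)

The yellow square was at (4.2, 1.4) in frame 1 and (4.7, 5.8) in frame 3.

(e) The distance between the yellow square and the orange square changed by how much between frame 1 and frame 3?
-4.4

Distance in frame 1: 5.2. Distance in frame 3: 0.8.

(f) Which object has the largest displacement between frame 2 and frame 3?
the blue triangle

(moved 3.2; next 2.9)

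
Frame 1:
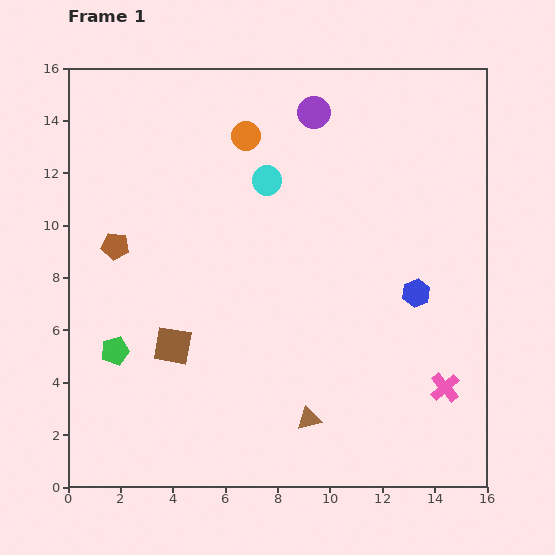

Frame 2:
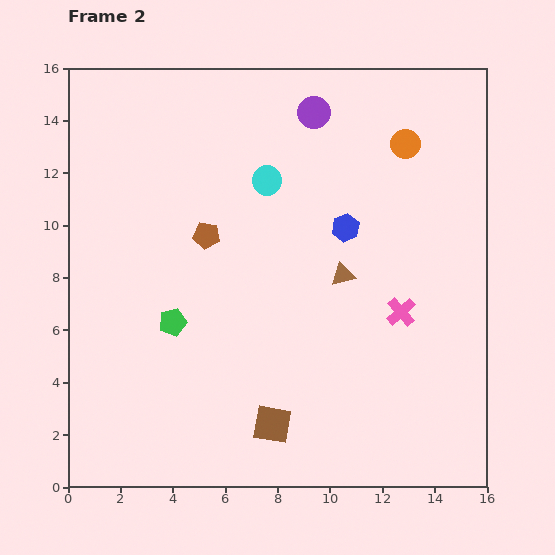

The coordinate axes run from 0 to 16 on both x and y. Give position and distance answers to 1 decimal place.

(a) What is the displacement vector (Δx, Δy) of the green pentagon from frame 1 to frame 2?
(2.2, 1.1)

The green pentagon was at (1.8, 5.2) in frame 1 and (4.0, 6.3) in frame 2.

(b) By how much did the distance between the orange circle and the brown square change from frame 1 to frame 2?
+3.4

Distance in frame 1: 8.5. Distance in frame 2: 11.9.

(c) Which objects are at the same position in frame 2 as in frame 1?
the purple circle, the cyan circle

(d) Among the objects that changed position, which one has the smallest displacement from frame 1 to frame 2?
the green pentagon

(moved 2.5)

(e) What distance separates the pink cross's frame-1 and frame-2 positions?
3.4

The pink cross moved from (14.4, 3.8) to (12.7, 6.7), a distance of √(1.7² + 2.9²) ≈ 3.4.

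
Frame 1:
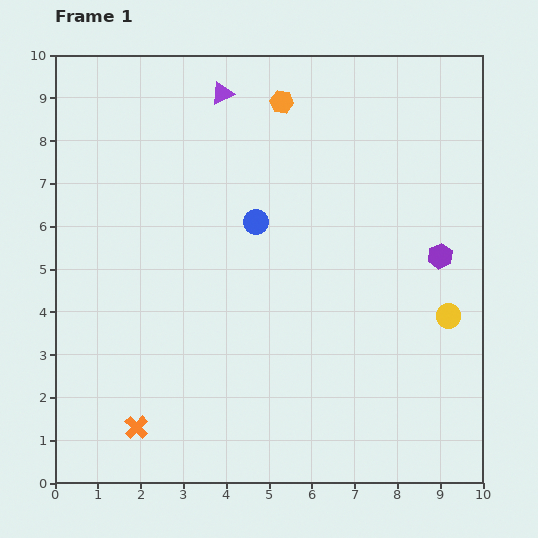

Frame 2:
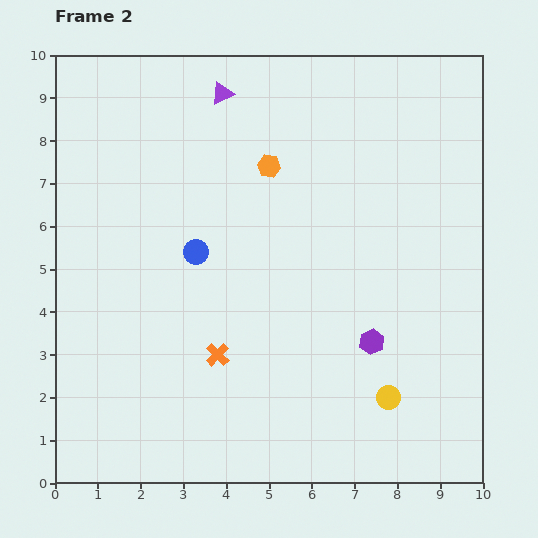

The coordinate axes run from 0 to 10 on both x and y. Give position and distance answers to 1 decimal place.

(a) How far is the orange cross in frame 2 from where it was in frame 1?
2.5

The orange cross moved from (1.9, 1.3) to (3.8, 3.0), a distance of √(1.9² + 1.7²) ≈ 2.5.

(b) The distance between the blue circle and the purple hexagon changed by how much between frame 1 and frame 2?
+0.2

Distance in frame 1: 4.4. Distance in frame 2: 4.6.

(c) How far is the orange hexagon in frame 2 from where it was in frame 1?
1.5

The orange hexagon moved from (5.3, 8.9) to (5.0, 7.4), a distance of √(0.3² + 1.5²) ≈ 1.5.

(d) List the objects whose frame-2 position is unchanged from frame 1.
the purple triangle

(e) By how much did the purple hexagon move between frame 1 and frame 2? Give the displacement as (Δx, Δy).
(-1.6, -2.0)

The purple hexagon was at (9.0, 5.3) in frame 1 and (7.4, 3.3) in frame 2.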